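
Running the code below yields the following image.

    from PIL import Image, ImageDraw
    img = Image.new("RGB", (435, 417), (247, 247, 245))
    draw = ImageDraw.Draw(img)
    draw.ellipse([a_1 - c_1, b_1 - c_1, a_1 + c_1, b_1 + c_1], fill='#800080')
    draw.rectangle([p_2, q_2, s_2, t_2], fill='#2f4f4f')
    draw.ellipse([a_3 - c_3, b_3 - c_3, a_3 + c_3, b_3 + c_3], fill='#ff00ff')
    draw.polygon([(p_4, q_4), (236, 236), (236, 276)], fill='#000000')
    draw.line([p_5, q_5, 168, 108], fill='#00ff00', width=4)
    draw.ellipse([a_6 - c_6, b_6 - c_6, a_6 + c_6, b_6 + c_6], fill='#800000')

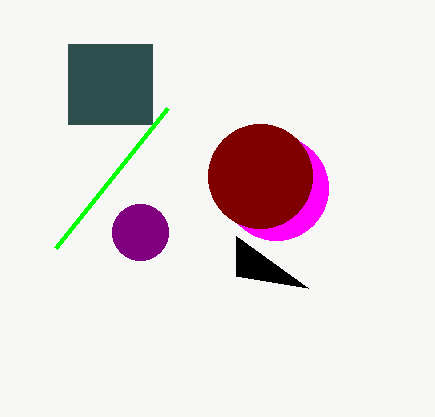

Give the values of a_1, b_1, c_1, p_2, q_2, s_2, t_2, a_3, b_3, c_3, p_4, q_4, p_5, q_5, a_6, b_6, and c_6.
a_1 = 140
b_1 = 232
c_1 = 28
p_2 = 68
q_2 = 44
s_2 = 152
t_2 = 124
a_3 = 276
b_3 = 188
c_3 = 52
p_4 = 308
q_4 = 288
p_5 = 56
q_5 = 248
a_6 = 260
b_6 = 176
c_6 = 52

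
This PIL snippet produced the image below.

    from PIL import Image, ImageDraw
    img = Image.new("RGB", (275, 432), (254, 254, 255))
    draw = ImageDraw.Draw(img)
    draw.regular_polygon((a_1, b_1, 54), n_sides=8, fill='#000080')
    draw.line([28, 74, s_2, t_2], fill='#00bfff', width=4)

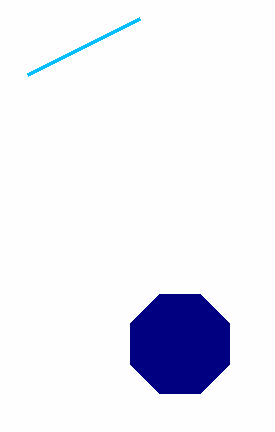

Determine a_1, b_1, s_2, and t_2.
a_1 = 180, b_1 = 344, s_2 = 140, t_2 = 18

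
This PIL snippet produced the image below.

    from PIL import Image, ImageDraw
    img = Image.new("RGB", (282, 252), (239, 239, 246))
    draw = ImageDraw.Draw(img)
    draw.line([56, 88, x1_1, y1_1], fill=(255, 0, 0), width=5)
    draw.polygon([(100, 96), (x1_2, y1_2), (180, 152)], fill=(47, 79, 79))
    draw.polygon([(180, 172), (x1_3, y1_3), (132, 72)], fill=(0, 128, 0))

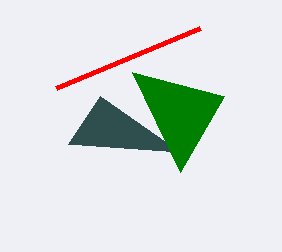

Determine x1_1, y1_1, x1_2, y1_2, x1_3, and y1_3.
x1_1 = 200; y1_1 = 28; x1_2 = 68; y1_2 = 144; x1_3 = 224; y1_3 = 96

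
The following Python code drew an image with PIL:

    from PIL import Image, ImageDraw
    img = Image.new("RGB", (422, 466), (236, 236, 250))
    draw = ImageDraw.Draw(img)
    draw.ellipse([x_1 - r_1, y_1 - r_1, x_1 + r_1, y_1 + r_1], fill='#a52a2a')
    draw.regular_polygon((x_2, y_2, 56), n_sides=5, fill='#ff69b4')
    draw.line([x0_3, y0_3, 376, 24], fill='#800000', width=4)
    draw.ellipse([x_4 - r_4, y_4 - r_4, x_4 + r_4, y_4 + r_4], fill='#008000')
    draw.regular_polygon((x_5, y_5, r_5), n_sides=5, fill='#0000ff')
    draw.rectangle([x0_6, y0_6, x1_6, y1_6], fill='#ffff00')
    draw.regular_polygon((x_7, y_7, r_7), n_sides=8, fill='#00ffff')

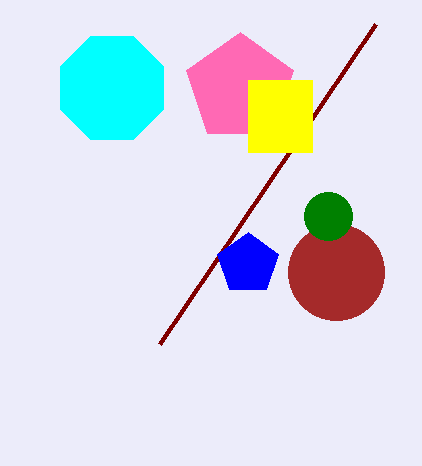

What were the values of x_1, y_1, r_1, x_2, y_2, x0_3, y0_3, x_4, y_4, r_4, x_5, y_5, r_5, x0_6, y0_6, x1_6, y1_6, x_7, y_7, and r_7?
x_1 = 336
y_1 = 272
r_1 = 48
x_2 = 240
y_2 = 88
x0_3 = 160
y0_3 = 344
x_4 = 328
y_4 = 216
r_4 = 24
x_5 = 248
y_5 = 264
r_5 = 32
x0_6 = 248
y0_6 = 80
x1_6 = 312
y1_6 = 152
x_7 = 112
y_7 = 88
r_7 = 56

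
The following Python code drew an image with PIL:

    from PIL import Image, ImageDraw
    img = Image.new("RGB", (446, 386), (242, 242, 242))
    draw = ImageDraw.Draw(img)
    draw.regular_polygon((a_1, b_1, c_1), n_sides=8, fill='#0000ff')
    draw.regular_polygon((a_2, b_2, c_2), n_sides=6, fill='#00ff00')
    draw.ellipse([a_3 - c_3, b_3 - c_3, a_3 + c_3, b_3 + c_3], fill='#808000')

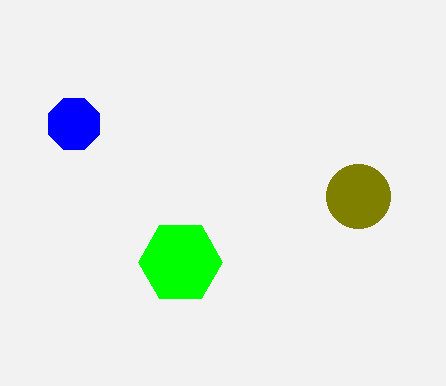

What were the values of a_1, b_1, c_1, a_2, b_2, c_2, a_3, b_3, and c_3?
a_1 = 74, b_1 = 124, c_1 = 28, a_2 = 180, b_2 = 262, c_2 = 42, a_3 = 358, b_3 = 196, c_3 = 32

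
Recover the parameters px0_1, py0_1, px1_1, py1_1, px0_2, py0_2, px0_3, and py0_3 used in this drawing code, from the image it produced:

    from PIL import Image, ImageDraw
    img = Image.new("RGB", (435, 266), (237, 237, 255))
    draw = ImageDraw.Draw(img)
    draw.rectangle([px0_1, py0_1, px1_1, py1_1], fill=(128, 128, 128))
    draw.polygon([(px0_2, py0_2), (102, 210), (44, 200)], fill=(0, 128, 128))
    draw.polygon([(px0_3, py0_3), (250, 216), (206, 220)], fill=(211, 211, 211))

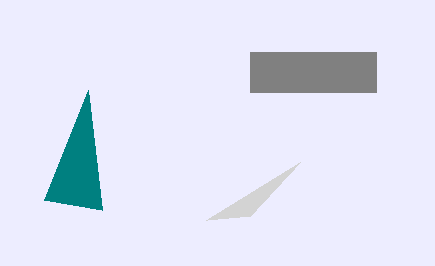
px0_1 = 250; py0_1 = 52; px1_1 = 376; py1_1 = 92; px0_2 = 88; py0_2 = 90; px0_3 = 300; py0_3 = 162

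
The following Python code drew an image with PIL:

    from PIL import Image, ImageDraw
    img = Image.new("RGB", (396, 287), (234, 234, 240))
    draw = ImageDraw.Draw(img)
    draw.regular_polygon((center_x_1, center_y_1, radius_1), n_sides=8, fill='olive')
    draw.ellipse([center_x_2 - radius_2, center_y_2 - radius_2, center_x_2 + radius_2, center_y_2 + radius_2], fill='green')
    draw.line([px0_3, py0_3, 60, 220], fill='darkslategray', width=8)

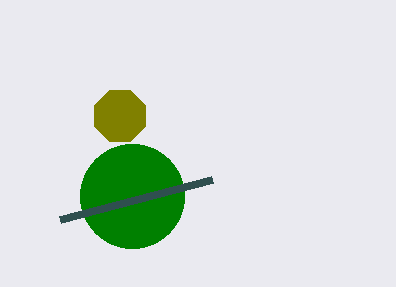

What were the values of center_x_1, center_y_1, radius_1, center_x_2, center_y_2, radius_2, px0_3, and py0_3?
center_x_1 = 120
center_y_1 = 116
radius_1 = 28
center_x_2 = 132
center_y_2 = 196
radius_2 = 52
px0_3 = 212
py0_3 = 180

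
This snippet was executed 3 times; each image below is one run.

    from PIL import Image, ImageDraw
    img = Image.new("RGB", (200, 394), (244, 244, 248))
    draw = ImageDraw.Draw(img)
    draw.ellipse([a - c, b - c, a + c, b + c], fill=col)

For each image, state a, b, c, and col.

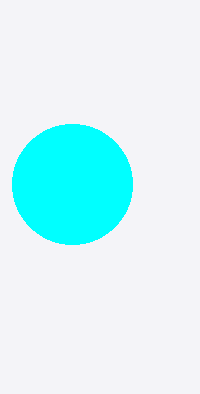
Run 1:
a = 72; b = 184; c = 60; col = 'cyan'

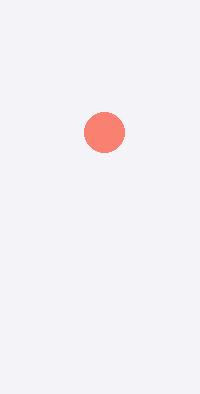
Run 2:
a = 104, b = 132, c = 20, col = 'salmon'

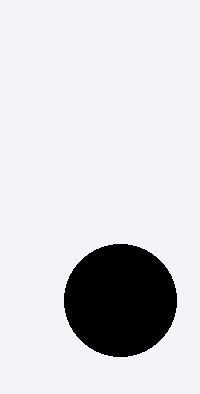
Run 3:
a = 120
b = 300
c = 56
col = 'black'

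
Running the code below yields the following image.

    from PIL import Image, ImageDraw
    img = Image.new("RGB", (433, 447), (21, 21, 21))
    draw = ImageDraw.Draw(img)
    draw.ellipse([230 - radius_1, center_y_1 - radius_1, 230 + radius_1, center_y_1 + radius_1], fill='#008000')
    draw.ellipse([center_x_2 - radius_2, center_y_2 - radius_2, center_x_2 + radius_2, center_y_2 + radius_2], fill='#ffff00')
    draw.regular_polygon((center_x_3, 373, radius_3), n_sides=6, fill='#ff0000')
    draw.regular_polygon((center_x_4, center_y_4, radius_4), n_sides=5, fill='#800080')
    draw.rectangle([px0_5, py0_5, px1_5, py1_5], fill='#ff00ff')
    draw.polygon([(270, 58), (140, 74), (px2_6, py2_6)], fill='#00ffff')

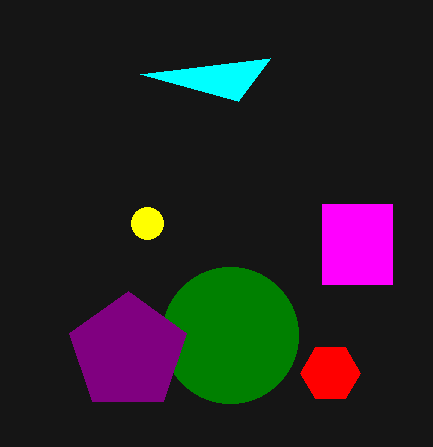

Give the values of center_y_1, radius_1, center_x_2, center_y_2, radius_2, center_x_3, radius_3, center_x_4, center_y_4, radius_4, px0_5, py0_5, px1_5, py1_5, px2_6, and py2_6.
center_y_1 = 335; radius_1 = 68; center_x_2 = 147; center_y_2 = 223; radius_2 = 16; center_x_3 = 330; radius_3 = 30; center_x_4 = 128; center_y_4 = 352; radius_4 = 61; px0_5 = 322; py0_5 = 204; px1_5 = 392; py1_5 = 284; px2_6 = 238; py2_6 = 101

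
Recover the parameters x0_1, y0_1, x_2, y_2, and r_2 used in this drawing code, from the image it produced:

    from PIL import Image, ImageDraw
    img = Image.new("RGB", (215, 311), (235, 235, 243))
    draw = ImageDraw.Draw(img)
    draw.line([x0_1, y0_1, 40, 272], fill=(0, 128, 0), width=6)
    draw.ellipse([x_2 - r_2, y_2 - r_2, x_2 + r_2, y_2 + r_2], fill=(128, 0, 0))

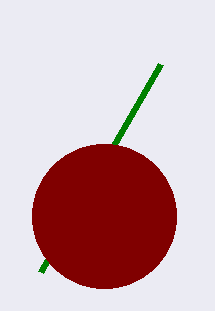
x0_1 = 160
y0_1 = 64
x_2 = 104
y_2 = 216
r_2 = 72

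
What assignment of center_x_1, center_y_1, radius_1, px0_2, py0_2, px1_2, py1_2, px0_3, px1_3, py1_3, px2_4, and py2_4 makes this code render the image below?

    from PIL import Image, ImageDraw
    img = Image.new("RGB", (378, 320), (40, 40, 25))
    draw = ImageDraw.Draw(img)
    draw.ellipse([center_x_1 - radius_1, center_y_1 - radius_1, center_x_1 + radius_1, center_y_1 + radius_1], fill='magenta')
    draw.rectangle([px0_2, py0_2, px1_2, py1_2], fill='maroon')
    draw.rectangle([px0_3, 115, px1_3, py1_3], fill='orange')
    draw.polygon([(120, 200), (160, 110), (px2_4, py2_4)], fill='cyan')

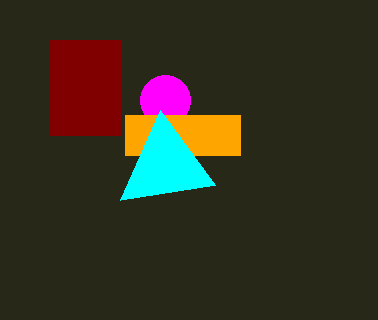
center_x_1 = 165; center_y_1 = 100; radius_1 = 25; px0_2 = 50; py0_2 = 40; px1_2 = 120; py1_2 = 135; px0_3 = 125; px1_3 = 240; py1_3 = 155; px2_4 = 215; py2_4 = 185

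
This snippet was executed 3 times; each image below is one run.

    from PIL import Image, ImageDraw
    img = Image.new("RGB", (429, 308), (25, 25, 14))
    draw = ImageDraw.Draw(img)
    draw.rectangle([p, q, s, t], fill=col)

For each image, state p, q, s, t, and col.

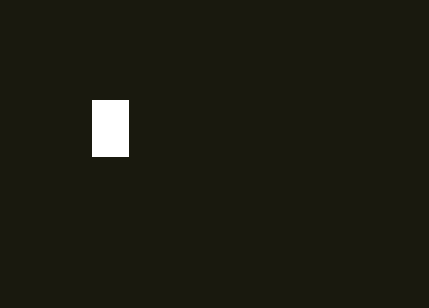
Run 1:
p = 92
q = 100
s = 128
t = 156
col = 'white'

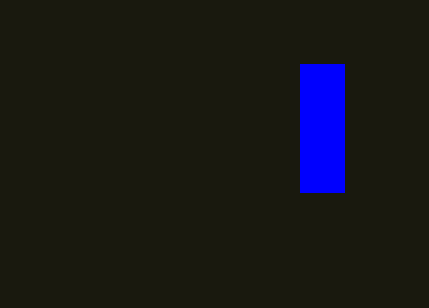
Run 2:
p = 300
q = 64
s = 344
t = 192
col = 'blue'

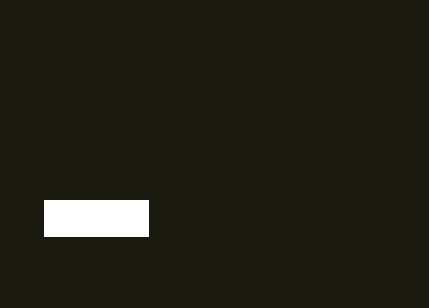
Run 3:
p = 44
q = 200
s = 148
t = 236
col = 'white'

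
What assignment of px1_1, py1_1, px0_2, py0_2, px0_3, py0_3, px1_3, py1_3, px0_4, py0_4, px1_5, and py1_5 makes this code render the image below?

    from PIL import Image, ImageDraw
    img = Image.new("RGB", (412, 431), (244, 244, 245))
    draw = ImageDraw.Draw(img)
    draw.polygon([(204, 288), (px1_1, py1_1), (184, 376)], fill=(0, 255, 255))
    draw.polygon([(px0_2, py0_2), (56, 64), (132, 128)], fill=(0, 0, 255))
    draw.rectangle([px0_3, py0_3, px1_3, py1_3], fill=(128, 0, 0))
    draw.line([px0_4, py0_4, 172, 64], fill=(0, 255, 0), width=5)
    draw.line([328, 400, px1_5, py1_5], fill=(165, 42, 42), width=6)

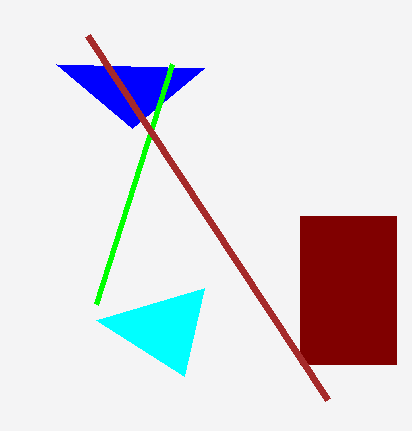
px1_1 = 96; py1_1 = 320; px0_2 = 204; py0_2 = 68; px0_3 = 300; py0_3 = 216; px1_3 = 396; py1_3 = 364; px0_4 = 96; py0_4 = 304; px1_5 = 88; py1_5 = 36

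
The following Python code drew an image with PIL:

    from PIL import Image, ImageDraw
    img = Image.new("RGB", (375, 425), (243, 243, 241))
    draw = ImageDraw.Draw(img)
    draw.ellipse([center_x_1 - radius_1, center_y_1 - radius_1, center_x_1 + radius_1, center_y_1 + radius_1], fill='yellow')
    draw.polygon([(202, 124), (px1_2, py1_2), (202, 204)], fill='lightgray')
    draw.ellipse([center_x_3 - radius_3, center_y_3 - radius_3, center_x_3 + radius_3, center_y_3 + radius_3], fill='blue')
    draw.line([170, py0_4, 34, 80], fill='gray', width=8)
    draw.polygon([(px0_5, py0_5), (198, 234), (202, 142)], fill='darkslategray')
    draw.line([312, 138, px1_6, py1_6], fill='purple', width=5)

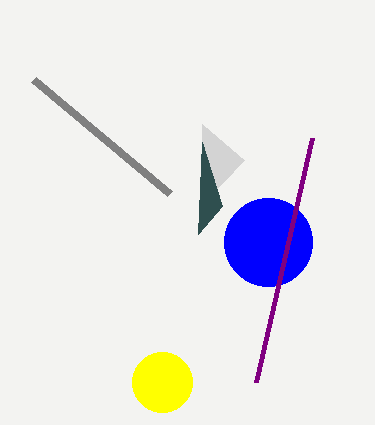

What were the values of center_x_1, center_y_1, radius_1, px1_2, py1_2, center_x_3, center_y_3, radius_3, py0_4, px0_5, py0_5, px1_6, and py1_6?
center_x_1 = 162
center_y_1 = 382
radius_1 = 30
px1_2 = 244
py1_2 = 160
center_x_3 = 268
center_y_3 = 242
radius_3 = 44
py0_4 = 194
px0_5 = 222
py0_5 = 206
px1_6 = 256
py1_6 = 382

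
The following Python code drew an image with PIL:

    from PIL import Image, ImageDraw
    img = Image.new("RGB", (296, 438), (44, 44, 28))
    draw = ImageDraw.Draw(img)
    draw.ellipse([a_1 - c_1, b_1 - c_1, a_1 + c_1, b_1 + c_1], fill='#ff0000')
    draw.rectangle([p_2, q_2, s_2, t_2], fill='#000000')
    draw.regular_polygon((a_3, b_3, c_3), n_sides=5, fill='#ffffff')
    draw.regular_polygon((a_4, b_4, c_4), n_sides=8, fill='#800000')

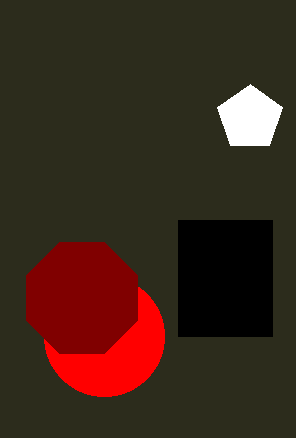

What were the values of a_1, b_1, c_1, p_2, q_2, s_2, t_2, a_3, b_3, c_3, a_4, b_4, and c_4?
a_1 = 104; b_1 = 336; c_1 = 60; p_2 = 178; q_2 = 220; s_2 = 272; t_2 = 336; a_3 = 250; b_3 = 118; c_3 = 34; a_4 = 82; b_4 = 298; c_4 = 60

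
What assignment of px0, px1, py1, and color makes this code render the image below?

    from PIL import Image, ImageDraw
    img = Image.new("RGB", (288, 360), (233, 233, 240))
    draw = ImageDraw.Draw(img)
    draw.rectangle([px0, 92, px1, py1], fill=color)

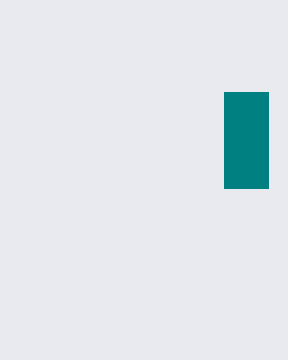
px0 = 224, px1 = 268, py1 = 188, color = 'teal'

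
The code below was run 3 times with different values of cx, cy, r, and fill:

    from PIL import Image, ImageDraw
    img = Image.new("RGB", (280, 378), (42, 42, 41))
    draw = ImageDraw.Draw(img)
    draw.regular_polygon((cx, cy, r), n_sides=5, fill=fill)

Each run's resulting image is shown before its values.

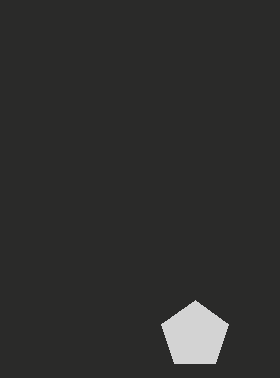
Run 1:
cx = 195, cy = 335, r = 35, fill = 'lightgray'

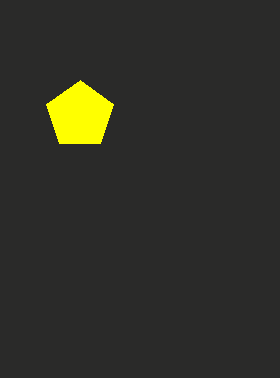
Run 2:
cx = 80, cy = 115, r = 35, fill = 'yellow'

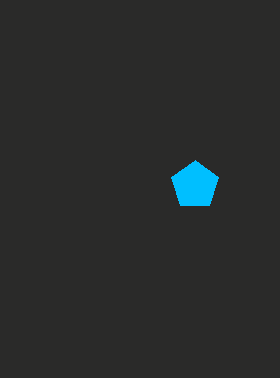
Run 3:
cx = 195
cy = 185
r = 25
fill = 'deepskyblue'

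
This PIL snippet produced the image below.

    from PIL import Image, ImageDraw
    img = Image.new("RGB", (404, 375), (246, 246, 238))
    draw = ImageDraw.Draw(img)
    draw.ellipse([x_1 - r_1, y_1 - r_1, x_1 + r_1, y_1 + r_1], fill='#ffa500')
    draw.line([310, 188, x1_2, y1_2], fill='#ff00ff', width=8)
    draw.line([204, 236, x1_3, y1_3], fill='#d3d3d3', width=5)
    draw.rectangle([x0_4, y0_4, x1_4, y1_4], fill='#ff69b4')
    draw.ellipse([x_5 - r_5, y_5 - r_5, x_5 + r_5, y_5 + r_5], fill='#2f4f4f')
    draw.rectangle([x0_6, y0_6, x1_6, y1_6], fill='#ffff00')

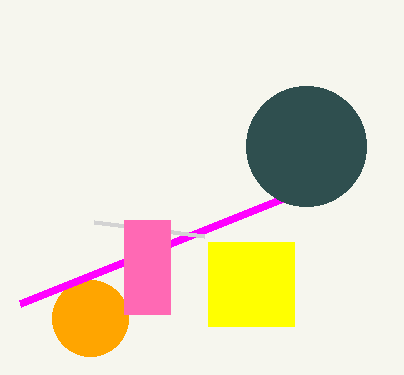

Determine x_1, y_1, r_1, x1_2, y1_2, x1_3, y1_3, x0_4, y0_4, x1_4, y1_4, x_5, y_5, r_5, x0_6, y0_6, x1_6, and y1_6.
x_1 = 90, y_1 = 318, r_1 = 38, x1_2 = 20, y1_2 = 304, x1_3 = 94, y1_3 = 222, x0_4 = 124, y0_4 = 220, x1_4 = 170, y1_4 = 314, x_5 = 306, y_5 = 146, r_5 = 60, x0_6 = 208, y0_6 = 242, x1_6 = 294, y1_6 = 326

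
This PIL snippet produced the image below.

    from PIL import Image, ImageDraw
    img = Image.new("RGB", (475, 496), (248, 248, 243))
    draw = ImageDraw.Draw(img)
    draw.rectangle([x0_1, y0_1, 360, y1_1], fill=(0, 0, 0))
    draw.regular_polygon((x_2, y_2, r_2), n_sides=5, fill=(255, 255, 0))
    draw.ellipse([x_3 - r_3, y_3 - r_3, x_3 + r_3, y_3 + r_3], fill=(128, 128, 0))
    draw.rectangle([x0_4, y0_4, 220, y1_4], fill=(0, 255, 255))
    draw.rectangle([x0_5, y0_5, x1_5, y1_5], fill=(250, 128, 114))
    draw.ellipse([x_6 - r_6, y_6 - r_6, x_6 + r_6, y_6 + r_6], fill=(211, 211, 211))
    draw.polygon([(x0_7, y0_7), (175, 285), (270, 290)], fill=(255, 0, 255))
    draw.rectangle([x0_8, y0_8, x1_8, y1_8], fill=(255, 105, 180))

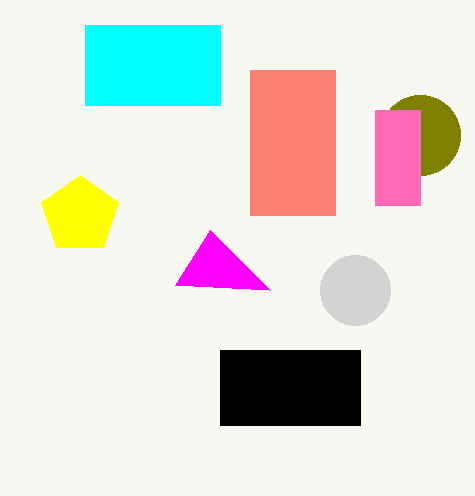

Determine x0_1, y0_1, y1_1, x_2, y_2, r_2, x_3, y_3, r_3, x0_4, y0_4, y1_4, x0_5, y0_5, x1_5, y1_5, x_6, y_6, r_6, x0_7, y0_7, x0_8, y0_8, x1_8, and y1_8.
x0_1 = 220
y0_1 = 350
y1_1 = 425
x_2 = 80
y_2 = 215
r_2 = 40
x_3 = 420
y_3 = 135
r_3 = 40
x0_4 = 85
y0_4 = 25
y1_4 = 105
x0_5 = 250
y0_5 = 70
x1_5 = 335
y1_5 = 215
x_6 = 355
y_6 = 290
r_6 = 35
x0_7 = 210
y0_7 = 230
x0_8 = 375
y0_8 = 110
x1_8 = 420
y1_8 = 205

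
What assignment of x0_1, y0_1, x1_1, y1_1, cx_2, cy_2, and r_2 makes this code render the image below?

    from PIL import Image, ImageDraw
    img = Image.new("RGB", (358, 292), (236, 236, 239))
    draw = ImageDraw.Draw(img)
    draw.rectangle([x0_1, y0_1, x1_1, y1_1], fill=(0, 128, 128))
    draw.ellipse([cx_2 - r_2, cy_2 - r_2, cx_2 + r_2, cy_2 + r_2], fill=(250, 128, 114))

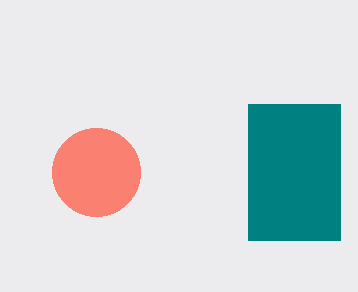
x0_1 = 248, y0_1 = 104, x1_1 = 340, y1_1 = 240, cx_2 = 96, cy_2 = 172, r_2 = 44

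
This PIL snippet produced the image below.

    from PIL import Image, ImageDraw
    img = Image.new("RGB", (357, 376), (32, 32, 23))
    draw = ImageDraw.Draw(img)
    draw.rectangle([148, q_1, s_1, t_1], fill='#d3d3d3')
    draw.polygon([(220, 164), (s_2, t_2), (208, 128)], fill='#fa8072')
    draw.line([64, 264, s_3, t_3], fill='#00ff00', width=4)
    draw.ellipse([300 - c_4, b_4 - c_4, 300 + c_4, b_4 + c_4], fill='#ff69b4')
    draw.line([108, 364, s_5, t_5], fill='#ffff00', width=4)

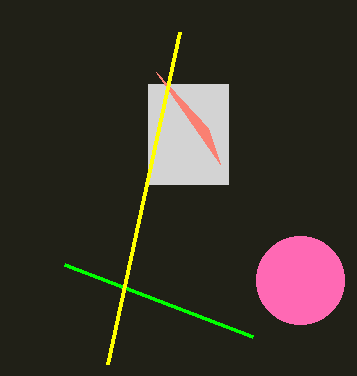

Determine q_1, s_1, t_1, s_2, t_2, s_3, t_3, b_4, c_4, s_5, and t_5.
q_1 = 84
s_1 = 228
t_1 = 184
s_2 = 156
t_2 = 72
s_3 = 252
t_3 = 336
b_4 = 280
c_4 = 44
s_5 = 180
t_5 = 32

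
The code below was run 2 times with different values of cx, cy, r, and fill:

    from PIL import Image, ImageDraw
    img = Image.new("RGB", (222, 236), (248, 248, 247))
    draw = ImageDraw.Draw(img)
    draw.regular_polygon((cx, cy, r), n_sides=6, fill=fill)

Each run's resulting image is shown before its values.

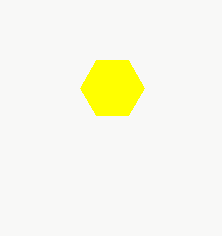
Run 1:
cx = 112
cy = 88
r = 32
fill = 'yellow'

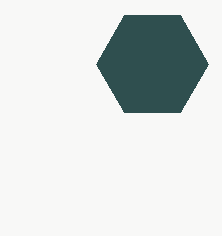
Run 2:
cx = 152
cy = 64
r = 56
fill = 'darkslategray'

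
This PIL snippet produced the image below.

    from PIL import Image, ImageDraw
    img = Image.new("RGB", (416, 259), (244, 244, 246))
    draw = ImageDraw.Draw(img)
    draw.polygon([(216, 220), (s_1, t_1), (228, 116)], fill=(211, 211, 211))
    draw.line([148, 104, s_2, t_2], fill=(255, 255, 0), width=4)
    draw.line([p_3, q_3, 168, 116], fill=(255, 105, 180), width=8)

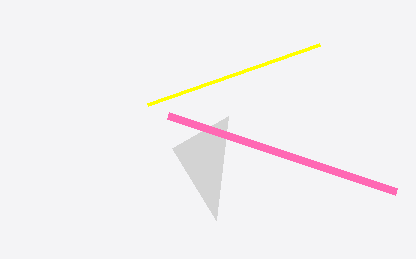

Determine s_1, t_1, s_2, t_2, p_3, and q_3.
s_1 = 172; t_1 = 148; s_2 = 320; t_2 = 44; p_3 = 396; q_3 = 192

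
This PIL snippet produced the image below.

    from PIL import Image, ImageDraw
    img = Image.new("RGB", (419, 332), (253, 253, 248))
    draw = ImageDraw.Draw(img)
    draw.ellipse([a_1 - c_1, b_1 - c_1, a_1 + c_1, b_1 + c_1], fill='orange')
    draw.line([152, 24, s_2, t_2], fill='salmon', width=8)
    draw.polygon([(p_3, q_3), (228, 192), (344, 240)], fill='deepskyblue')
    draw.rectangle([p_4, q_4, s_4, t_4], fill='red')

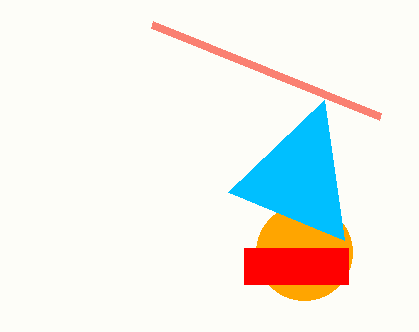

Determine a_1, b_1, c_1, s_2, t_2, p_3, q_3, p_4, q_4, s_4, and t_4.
a_1 = 304, b_1 = 252, c_1 = 48, s_2 = 380, t_2 = 116, p_3 = 324, q_3 = 100, p_4 = 244, q_4 = 248, s_4 = 348, t_4 = 284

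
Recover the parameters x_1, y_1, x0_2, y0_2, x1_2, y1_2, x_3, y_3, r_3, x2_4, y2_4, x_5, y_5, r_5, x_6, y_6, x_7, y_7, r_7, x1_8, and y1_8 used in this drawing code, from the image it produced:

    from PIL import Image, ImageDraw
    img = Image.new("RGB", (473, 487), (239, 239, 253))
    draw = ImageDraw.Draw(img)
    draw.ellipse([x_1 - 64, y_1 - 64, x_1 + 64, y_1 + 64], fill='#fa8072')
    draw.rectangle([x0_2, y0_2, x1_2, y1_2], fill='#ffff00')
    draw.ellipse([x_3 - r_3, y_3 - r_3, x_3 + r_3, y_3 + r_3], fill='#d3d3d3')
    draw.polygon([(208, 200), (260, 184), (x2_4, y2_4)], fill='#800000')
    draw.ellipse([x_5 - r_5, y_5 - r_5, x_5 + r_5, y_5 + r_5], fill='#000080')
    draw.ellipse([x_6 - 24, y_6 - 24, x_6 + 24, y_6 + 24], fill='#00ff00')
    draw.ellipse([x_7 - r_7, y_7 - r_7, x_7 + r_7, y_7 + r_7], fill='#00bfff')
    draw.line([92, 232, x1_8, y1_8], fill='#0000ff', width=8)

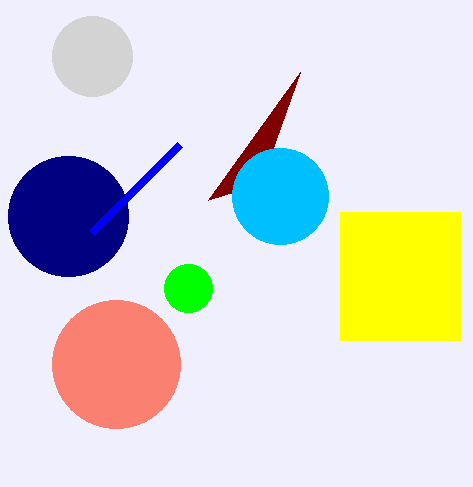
x_1 = 116; y_1 = 364; x0_2 = 340; y0_2 = 212; x1_2 = 460; y1_2 = 340; x_3 = 92; y_3 = 56; r_3 = 40; x2_4 = 300; y2_4 = 72; x_5 = 68; y_5 = 216; r_5 = 60; x_6 = 188; y_6 = 288; x_7 = 280; y_7 = 196; r_7 = 48; x1_8 = 180; y1_8 = 144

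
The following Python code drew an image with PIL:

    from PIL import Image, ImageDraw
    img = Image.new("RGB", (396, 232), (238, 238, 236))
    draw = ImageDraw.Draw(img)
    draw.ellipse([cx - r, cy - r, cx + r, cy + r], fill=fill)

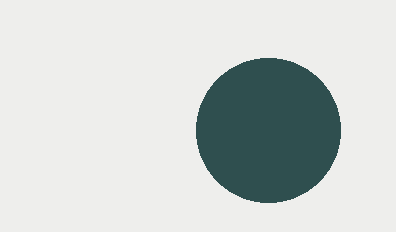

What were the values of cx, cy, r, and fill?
cx = 268; cy = 130; r = 72; fill = 'darkslategray'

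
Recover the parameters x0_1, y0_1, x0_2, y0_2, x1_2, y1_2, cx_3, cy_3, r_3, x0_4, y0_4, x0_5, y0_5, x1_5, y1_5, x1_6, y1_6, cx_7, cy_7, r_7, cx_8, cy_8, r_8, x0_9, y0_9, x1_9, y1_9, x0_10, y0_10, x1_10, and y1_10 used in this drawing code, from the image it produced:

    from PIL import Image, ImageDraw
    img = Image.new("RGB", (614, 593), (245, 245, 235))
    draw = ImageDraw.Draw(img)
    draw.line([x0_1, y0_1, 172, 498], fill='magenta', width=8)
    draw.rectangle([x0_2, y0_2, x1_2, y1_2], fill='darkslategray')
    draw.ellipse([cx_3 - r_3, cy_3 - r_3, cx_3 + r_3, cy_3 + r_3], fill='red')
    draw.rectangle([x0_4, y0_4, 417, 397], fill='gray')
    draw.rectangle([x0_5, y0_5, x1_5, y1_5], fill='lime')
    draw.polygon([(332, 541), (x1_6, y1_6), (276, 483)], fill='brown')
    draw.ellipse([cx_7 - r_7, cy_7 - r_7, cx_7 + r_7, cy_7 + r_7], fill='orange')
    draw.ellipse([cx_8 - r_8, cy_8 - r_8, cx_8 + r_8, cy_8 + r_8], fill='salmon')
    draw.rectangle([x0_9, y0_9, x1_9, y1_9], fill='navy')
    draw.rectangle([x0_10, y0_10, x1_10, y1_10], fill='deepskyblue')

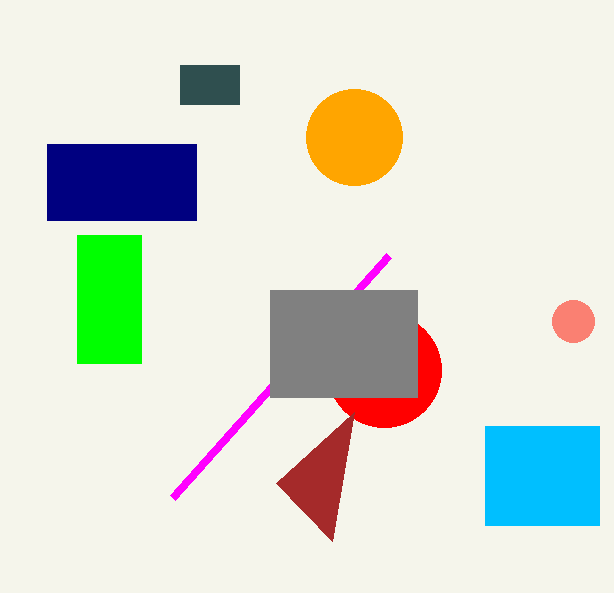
x0_1 = 388
y0_1 = 256
x0_2 = 180
y0_2 = 65
x1_2 = 239
y1_2 = 104
cx_3 = 384
cy_3 = 370
r_3 = 57
x0_4 = 270
y0_4 = 290
x0_5 = 77
y0_5 = 235
x1_5 = 141
y1_5 = 363
x1_6 = 354
y1_6 = 412
cx_7 = 354
cy_7 = 137
r_7 = 48
cx_8 = 573
cy_8 = 321
r_8 = 21
x0_9 = 47
y0_9 = 144
x1_9 = 196
y1_9 = 220
x0_10 = 485
y0_10 = 426
x1_10 = 599
y1_10 = 525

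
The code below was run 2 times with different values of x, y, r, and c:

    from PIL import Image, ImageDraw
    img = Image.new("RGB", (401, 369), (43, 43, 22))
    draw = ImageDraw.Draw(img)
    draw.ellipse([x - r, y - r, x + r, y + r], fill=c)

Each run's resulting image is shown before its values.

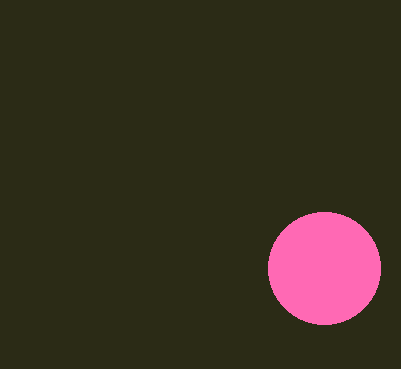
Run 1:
x = 324; y = 268; r = 56; c = 'hotpink'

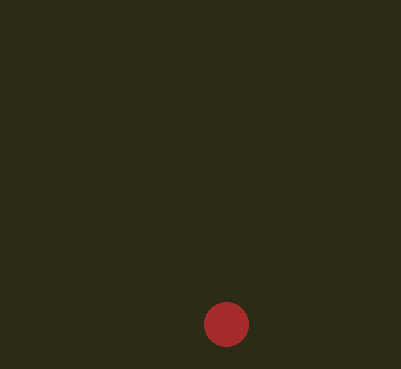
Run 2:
x = 226
y = 324
r = 22
c = 'brown'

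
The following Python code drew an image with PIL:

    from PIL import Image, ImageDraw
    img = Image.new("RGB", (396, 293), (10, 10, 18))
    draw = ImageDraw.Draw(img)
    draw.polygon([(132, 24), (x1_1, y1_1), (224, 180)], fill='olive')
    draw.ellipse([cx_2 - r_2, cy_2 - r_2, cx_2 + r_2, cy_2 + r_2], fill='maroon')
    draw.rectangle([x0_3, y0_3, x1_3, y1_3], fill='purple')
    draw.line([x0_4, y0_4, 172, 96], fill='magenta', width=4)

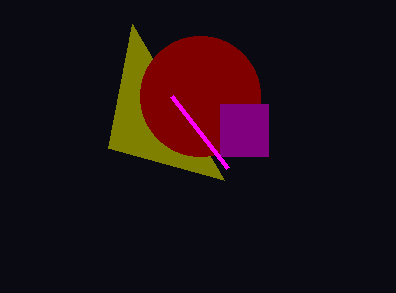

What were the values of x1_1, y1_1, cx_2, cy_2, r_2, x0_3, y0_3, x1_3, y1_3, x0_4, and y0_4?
x1_1 = 108, y1_1 = 148, cx_2 = 200, cy_2 = 96, r_2 = 60, x0_3 = 220, y0_3 = 104, x1_3 = 268, y1_3 = 156, x0_4 = 228, y0_4 = 168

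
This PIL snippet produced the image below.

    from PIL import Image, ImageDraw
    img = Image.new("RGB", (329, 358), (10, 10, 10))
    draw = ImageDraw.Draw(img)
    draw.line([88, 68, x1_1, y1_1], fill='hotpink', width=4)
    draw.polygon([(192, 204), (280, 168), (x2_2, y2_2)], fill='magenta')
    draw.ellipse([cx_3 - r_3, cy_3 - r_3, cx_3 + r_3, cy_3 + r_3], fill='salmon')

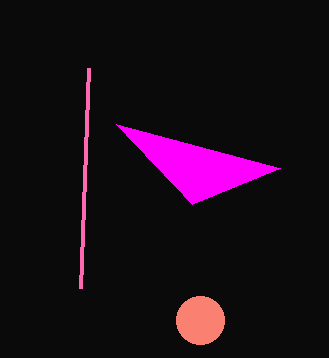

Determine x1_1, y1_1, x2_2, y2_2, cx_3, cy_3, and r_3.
x1_1 = 80; y1_1 = 288; x2_2 = 116; y2_2 = 124; cx_3 = 200; cy_3 = 320; r_3 = 24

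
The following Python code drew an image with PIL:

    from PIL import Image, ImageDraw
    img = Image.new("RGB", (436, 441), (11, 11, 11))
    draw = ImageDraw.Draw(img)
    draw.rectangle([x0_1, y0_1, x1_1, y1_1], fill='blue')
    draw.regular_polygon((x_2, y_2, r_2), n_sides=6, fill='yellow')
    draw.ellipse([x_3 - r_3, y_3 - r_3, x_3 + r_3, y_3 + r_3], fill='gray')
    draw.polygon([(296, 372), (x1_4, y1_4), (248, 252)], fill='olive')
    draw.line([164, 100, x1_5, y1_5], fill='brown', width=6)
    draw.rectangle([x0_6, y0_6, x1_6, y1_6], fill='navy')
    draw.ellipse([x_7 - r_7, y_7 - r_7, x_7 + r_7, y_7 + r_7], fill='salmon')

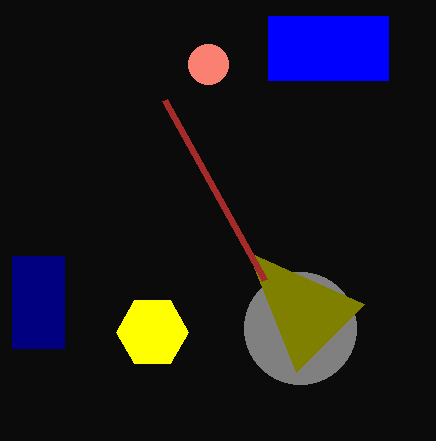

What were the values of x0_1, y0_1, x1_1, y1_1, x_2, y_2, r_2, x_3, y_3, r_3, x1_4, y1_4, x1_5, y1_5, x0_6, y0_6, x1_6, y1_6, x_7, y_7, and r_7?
x0_1 = 268, y0_1 = 16, x1_1 = 388, y1_1 = 80, x_2 = 152, y_2 = 332, r_2 = 36, x_3 = 300, y_3 = 328, r_3 = 56, x1_4 = 364, y1_4 = 304, x1_5 = 264, y1_5 = 280, x0_6 = 12, y0_6 = 256, x1_6 = 64, y1_6 = 348, x_7 = 208, y_7 = 64, r_7 = 20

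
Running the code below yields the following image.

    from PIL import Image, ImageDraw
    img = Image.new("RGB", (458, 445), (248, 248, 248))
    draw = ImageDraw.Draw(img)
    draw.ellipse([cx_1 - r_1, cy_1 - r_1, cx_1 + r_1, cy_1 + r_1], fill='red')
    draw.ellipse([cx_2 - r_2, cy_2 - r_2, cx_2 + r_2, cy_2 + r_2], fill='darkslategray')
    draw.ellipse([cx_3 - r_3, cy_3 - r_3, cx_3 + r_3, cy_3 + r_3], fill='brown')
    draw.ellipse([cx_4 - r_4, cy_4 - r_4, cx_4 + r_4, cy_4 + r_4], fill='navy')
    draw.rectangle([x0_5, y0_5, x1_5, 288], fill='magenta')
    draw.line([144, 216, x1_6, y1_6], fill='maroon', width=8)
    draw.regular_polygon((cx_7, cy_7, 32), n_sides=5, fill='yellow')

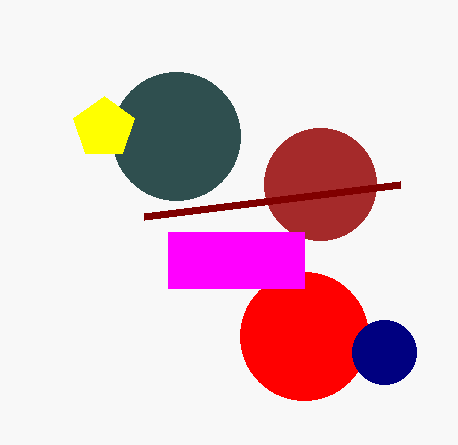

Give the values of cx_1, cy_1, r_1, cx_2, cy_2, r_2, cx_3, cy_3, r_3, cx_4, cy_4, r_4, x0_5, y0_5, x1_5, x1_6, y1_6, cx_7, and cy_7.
cx_1 = 304; cy_1 = 336; r_1 = 64; cx_2 = 176; cy_2 = 136; r_2 = 64; cx_3 = 320; cy_3 = 184; r_3 = 56; cx_4 = 384; cy_4 = 352; r_4 = 32; x0_5 = 168; y0_5 = 232; x1_5 = 304; x1_6 = 400; y1_6 = 184; cx_7 = 104; cy_7 = 128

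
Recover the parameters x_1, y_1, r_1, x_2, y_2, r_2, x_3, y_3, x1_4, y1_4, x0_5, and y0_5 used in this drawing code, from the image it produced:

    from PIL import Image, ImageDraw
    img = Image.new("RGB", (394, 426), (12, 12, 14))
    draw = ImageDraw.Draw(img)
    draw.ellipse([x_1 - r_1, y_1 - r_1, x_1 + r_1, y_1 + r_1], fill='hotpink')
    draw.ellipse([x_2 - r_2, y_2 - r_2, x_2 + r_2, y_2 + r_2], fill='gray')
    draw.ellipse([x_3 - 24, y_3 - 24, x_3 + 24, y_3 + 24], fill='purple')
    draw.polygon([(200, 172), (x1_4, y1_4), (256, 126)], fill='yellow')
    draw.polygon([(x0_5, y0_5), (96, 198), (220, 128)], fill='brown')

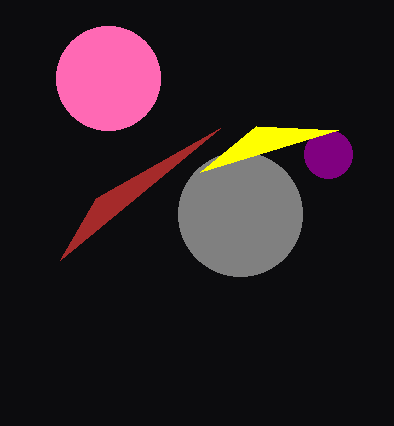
x_1 = 108
y_1 = 78
r_1 = 52
x_2 = 240
y_2 = 214
r_2 = 62
x_3 = 328
y_3 = 154
x1_4 = 338
y1_4 = 130
x0_5 = 60
y0_5 = 260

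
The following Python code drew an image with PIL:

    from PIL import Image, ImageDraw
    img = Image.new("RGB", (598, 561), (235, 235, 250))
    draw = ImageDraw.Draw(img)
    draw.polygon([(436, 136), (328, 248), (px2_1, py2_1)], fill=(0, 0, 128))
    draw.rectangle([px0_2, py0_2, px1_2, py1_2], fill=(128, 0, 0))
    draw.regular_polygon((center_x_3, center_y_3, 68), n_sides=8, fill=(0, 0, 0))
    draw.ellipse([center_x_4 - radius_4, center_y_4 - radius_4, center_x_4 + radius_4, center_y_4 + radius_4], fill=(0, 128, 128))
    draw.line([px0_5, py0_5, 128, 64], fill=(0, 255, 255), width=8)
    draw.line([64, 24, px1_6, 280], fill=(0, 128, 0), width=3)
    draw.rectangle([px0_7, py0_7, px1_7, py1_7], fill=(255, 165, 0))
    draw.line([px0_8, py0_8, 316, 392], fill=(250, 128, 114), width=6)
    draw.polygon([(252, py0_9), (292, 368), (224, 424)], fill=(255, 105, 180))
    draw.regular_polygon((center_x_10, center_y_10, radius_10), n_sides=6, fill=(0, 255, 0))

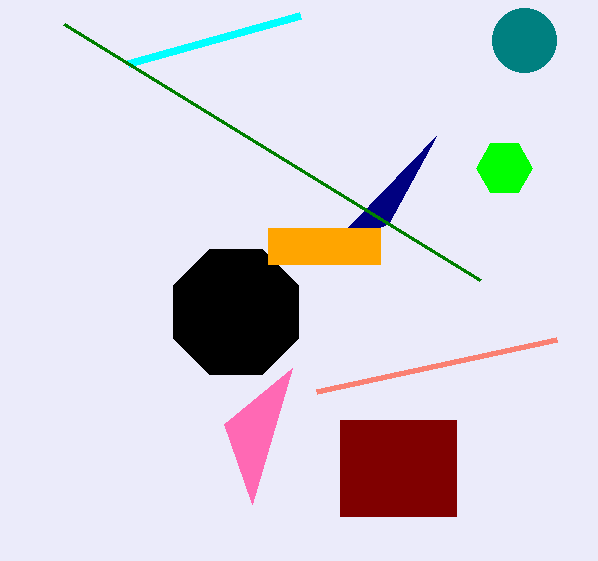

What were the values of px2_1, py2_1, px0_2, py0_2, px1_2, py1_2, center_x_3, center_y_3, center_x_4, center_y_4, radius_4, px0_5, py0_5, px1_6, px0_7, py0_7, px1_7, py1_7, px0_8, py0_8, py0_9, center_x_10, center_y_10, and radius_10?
px2_1 = 388, py2_1 = 224, px0_2 = 340, py0_2 = 420, px1_2 = 456, py1_2 = 516, center_x_3 = 236, center_y_3 = 312, center_x_4 = 524, center_y_4 = 40, radius_4 = 32, px0_5 = 300, py0_5 = 16, px1_6 = 480, px0_7 = 268, py0_7 = 228, px1_7 = 380, py1_7 = 264, px0_8 = 556, py0_8 = 340, py0_9 = 504, center_x_10 = 504, center_y_10 = 168, radius_10 = 28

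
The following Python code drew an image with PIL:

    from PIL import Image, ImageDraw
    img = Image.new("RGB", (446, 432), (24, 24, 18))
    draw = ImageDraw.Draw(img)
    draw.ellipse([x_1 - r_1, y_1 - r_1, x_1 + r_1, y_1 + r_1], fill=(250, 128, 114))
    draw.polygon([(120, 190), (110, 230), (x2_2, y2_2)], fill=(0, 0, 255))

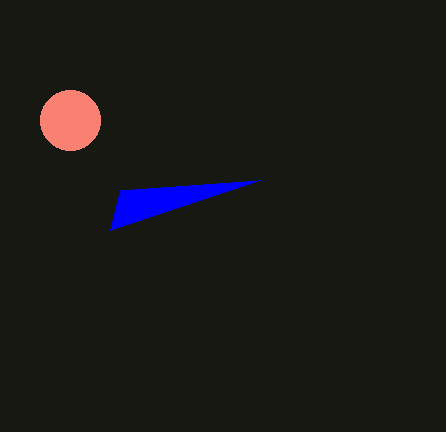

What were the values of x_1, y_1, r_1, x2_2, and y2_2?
x_1 = 70; y_1 = 120; r_1 = 30; x2_2 = 260; y2_2 = 180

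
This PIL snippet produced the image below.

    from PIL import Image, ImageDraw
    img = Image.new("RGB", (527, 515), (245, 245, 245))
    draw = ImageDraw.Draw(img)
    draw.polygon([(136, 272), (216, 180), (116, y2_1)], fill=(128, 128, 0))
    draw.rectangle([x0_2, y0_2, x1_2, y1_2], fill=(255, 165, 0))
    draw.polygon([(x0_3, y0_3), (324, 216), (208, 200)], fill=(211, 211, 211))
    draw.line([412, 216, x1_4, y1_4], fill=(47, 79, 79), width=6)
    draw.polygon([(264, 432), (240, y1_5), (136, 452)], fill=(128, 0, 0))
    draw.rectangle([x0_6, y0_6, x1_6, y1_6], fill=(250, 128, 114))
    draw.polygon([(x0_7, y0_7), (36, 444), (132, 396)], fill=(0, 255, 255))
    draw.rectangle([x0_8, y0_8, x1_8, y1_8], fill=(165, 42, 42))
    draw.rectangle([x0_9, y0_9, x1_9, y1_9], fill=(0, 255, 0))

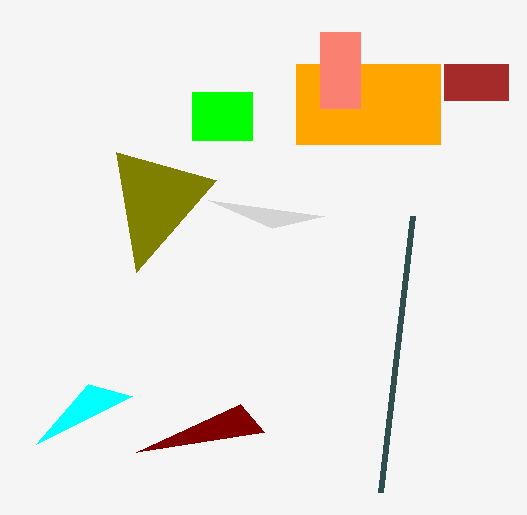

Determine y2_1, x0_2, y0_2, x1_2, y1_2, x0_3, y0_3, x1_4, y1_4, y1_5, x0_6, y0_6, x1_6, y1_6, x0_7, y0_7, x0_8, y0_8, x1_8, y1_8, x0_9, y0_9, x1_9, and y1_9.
y2_1 = 152
x0_2 = 296
y0_2 = 64
x1_2 = 440
y1_2 = 144
x0_3 = 272
y0_3 = 228
x1_4 = 380
y1_4 = 492
y1_5 = 404
x0_6 = 320
y0_6 = 32
x1_6 = 360
y1_6 = 108
x0_7 = 88
y0_7 = 384
x0_8 = 444
y0_8 = 64
x1_8 = 508
y1_8 = 100
x0_9 = 192
y0_9 = 92
x1_9 = 252
y1_9 = 140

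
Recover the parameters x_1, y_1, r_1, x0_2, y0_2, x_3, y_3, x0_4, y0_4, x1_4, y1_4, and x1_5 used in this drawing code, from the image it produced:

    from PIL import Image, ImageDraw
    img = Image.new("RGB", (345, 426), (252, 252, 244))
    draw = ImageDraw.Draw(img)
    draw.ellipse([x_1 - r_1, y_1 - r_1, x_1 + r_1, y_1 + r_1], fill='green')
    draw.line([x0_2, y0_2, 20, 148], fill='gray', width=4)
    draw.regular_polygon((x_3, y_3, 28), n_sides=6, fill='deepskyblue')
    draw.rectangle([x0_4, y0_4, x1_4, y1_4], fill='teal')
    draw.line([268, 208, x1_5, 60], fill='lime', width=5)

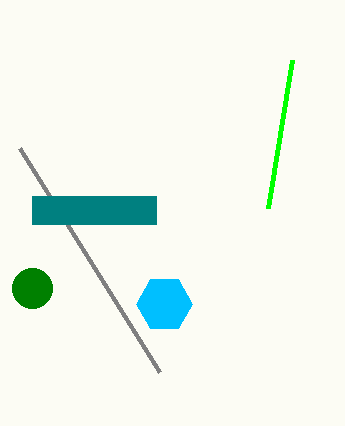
x_1 = 32, y_1 = 288, r_1 = 20, x0_2 = 160, y0_2 = 372, x_3 = 164, y_3 = 304, x0_4 = 32, y0_4 = 196, x1_4 = 156, y1_4 = 224, x1_5 = 292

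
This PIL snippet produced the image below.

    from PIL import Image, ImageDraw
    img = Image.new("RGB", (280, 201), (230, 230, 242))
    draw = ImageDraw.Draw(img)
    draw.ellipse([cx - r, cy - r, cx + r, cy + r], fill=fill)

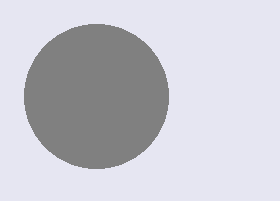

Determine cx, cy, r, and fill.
cx = 96, cy = 96, r = 72, fill = 'gray'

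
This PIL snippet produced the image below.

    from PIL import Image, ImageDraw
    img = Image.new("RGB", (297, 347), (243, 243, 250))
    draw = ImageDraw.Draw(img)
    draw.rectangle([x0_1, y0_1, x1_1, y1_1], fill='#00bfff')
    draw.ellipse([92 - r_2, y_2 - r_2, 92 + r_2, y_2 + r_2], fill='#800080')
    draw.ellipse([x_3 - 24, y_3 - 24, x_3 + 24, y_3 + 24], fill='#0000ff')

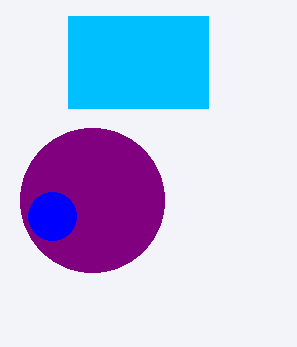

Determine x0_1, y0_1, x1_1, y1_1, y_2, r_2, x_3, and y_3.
x0_1 = 68; y0_1 = 16; x1_1 = 208; y1_1 = 108; y_2 = 200; r_2 = 72; x_3 = 52; y_3 = 216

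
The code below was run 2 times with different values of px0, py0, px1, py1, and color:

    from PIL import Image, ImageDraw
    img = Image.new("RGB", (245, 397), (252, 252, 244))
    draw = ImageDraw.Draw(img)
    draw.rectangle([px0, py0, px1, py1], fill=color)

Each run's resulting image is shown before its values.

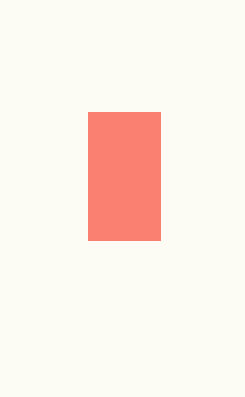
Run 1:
px0 = 88; py0 = 112; px1 = 160; py1 = 240; color = 'salmon'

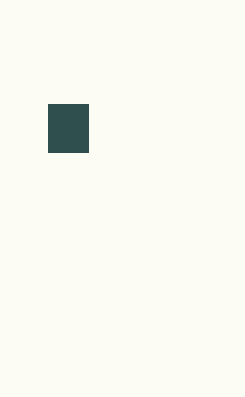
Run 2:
px0 = 48, py0 = 104, px1 = 88, py1 = 152, color = 'darkslategray'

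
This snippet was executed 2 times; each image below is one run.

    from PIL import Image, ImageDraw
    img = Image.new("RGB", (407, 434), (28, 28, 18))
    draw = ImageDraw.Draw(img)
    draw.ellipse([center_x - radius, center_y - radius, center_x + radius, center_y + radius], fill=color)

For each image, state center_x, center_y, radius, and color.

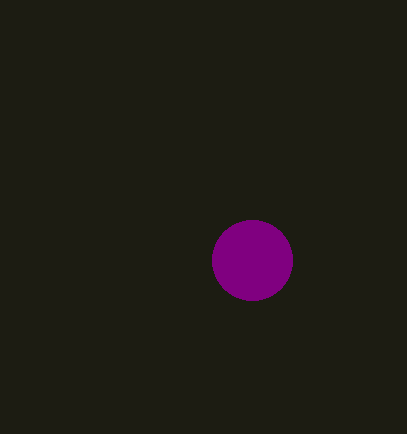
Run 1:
center_x = 252
center_y = 260
radius = 40
color = 'purple'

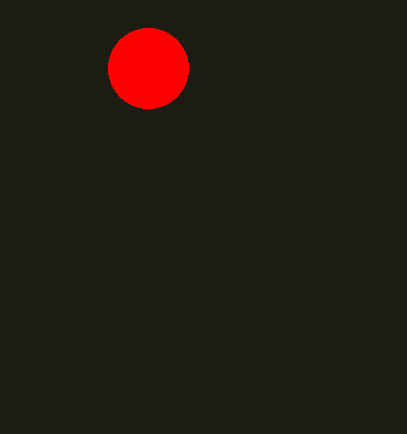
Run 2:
center_x = 148, center_y = 68, radius = 40, color = 'red'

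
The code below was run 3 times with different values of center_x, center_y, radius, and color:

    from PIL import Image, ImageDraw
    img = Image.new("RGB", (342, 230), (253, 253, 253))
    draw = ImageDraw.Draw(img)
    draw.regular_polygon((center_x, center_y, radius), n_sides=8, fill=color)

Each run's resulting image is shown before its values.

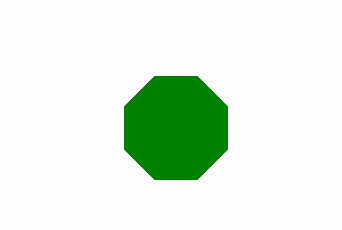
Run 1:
center_x = 176
center_y = 128
radius = 56
color = 'green'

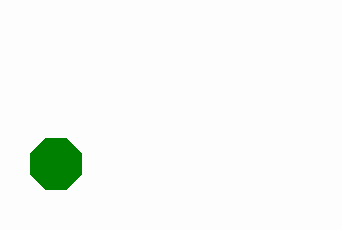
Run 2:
center_x = 56; center_y = 164; radius = 28; color = 'green'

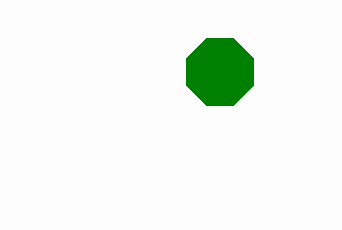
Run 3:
center_x = 220
center_y = 72
radius = 36
color = 'green'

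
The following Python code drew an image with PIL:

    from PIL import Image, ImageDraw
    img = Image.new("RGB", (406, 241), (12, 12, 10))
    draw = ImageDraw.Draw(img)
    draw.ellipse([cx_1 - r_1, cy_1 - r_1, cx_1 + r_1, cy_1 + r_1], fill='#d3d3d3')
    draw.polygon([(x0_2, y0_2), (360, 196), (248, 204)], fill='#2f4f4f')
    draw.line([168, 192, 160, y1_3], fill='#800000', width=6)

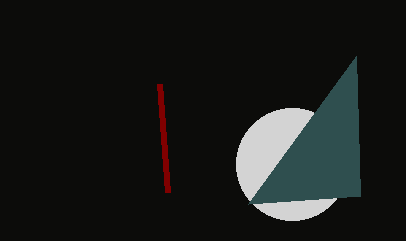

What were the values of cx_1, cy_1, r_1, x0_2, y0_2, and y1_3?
cx_1 = 292
cy_1 = 164
r_1 = 56
x0_2 = 356
y0_2 = 56
y1_3 = 84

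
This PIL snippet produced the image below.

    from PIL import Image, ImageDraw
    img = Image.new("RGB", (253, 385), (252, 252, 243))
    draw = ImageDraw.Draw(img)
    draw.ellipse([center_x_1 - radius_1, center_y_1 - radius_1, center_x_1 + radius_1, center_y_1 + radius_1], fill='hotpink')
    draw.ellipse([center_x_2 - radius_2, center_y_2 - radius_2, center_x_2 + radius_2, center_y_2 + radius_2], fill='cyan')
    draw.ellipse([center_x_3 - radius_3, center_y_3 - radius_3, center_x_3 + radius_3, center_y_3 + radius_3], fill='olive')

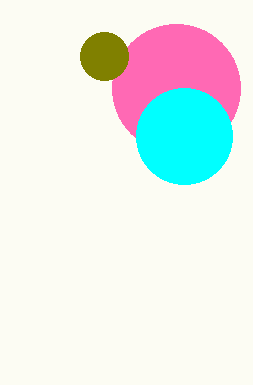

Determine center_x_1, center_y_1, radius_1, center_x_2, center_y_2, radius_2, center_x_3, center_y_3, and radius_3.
center_x_1 = 176, center_y_1 = 88, radius_1 = 64, center_x_2 = 184, center_y_2 = 136, radius_2 = 48, center_x_3 = 104, center_y_3 = 56, radius_3 = 24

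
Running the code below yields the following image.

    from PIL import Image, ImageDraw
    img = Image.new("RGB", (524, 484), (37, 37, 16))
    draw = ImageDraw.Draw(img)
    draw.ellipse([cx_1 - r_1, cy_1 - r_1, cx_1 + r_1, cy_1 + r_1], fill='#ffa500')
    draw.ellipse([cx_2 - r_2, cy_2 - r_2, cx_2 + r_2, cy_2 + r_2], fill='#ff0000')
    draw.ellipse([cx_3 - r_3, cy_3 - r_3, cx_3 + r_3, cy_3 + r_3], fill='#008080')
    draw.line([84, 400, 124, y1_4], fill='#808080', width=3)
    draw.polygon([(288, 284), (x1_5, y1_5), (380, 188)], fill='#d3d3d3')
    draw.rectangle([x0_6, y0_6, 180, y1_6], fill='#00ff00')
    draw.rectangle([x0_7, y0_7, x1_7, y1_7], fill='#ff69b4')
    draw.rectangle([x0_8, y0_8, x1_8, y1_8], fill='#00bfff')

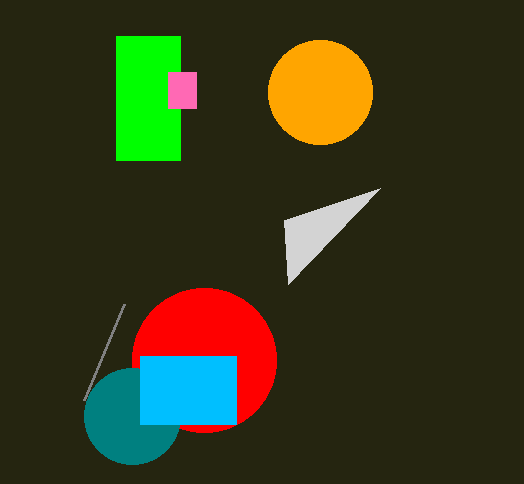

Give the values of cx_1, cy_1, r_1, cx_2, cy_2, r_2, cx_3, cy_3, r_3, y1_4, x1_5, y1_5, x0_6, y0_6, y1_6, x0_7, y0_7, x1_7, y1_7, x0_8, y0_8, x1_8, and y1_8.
cx_1 = 320; cy_1 = 92; r_1 = 52; cx_2 = 204; cy_2 = 360; r_2 = 72; cx_3 = 132; cy_3 = 416; r_3 = 48; y1_4 = 304; x1_5 = 284; y1_5 = 220; x0_6 = 116; y0_6 = 36; y1_6 = 160; x0_7 = 168; y0_7 = 72; x1_7 = 196; y1_7 = 108; x0_8 = 140; y0_8 = 356; x1_8 = 236; y1_8 = 424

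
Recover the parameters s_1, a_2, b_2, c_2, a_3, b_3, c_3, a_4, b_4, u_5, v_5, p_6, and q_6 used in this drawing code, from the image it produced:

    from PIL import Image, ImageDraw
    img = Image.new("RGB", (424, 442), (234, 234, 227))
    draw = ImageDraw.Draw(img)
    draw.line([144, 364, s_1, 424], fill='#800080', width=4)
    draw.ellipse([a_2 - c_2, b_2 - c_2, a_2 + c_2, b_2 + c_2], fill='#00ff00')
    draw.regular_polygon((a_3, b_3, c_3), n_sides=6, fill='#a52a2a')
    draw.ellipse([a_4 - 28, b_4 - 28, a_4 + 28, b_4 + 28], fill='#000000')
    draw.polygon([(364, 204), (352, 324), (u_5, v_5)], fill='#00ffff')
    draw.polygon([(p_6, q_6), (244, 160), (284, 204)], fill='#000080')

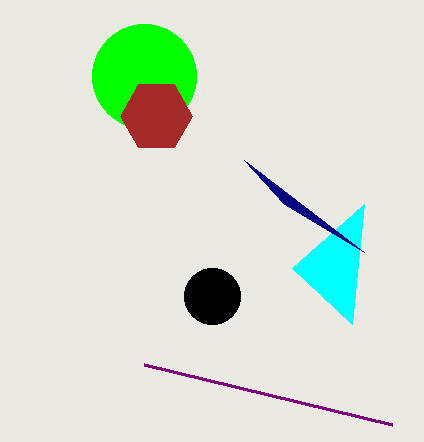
s_1 = 392, a_2 = 144, b_2 = 76, c_2 = 52, a_3 = 156, b_3 = 116, c_3 = 36, a_4 = 212, b_4 = 296, u_5 = 292, v_5 = 268, p_6 = 364, q_6 = 252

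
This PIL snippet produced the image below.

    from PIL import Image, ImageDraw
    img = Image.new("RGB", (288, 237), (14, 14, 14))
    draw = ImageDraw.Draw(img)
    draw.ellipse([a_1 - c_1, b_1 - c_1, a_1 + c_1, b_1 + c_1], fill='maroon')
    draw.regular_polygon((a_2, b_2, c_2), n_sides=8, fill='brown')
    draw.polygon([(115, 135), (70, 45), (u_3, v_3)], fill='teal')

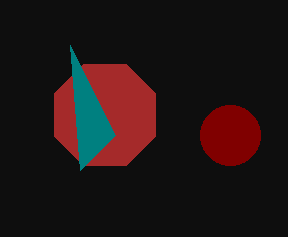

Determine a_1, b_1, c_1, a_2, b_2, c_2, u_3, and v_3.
a_1 = 230
b_1 = 135
c_1 = 30
a_2 = 105
b_2 = 115
c_2 = 55
u_3 = 80
v_3 = 170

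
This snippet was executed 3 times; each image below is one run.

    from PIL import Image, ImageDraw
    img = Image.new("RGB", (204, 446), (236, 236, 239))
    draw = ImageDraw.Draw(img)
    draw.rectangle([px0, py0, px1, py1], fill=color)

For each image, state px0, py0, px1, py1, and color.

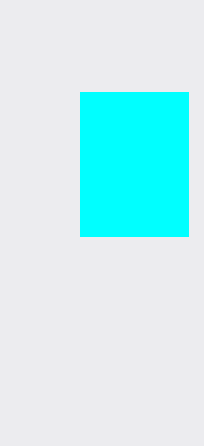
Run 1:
px0 = 80
py0 = 92
px1 = 188
py1 = 236
color = 'cyan'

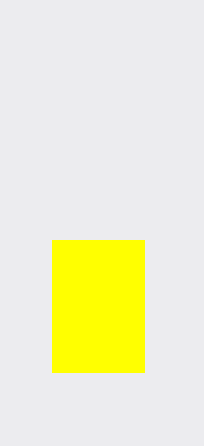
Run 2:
px0 = 52, py0 = 240, px1 = 144, py1 = 372, color = 'yellow'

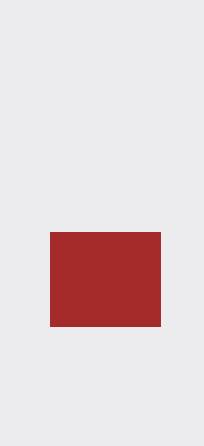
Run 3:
px0 = 50; py0 = 232; px1 = 160; py1 = 326; color = 'brown'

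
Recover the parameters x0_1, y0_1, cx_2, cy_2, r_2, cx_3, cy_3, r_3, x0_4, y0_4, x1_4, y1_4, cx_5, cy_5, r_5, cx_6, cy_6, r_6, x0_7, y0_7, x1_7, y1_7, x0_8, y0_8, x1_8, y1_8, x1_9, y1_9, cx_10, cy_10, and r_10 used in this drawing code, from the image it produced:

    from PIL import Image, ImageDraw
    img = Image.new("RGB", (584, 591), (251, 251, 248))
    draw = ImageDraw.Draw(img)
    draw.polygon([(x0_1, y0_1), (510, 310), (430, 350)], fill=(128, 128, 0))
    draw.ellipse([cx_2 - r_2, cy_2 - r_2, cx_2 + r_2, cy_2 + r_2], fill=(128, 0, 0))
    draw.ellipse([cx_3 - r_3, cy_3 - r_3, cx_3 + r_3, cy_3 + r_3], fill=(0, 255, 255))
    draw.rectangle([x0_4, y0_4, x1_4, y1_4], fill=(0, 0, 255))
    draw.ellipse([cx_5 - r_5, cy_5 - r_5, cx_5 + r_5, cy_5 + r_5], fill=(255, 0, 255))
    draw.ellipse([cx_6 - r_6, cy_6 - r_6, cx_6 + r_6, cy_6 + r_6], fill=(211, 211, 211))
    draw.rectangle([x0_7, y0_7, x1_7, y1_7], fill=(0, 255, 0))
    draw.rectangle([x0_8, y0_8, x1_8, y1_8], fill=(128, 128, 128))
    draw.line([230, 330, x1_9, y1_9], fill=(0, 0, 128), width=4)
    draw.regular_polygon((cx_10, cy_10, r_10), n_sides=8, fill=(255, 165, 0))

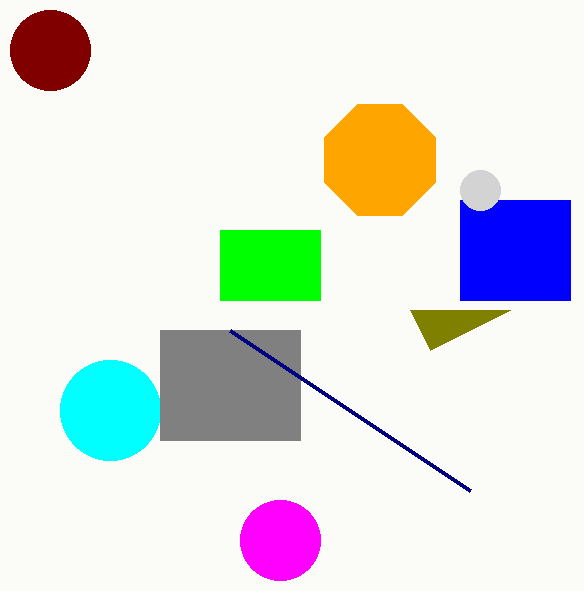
x0_1 = 410
y0_1 = 310
cx_2 = 50
cy_2 = 50
r_2 = 40
cx_3 = 110
cy_3 = 410
r_3 = 50
x0_4 = 460
y0_4 = 200
x1_4 = 570
y1_4 = 300
cx_5 = 280
cy_5 = 540
r_5 = 40
cx_6 = 480
cy_6 = 190
r_6 = 20
x0_7 = 220
y0_7 = 230
x1_7 = 320
y1_7 = 300
x0_8 = 160
y0_8 = 330
x1_8 = 300
y1_8 = 440
x1_9 = 470
y1_9 = 490
cx_10 = 380
cy_10 = 160
r_10 = 60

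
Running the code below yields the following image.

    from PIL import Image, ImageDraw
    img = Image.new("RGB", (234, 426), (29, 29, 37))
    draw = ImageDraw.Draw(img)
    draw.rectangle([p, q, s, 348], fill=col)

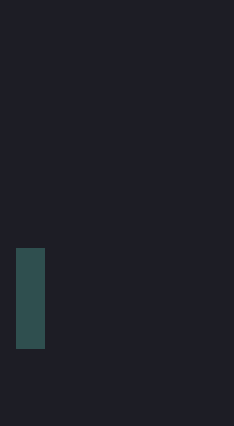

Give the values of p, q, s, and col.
p = 16, q = 248, s = 44, col = 'darkslategray'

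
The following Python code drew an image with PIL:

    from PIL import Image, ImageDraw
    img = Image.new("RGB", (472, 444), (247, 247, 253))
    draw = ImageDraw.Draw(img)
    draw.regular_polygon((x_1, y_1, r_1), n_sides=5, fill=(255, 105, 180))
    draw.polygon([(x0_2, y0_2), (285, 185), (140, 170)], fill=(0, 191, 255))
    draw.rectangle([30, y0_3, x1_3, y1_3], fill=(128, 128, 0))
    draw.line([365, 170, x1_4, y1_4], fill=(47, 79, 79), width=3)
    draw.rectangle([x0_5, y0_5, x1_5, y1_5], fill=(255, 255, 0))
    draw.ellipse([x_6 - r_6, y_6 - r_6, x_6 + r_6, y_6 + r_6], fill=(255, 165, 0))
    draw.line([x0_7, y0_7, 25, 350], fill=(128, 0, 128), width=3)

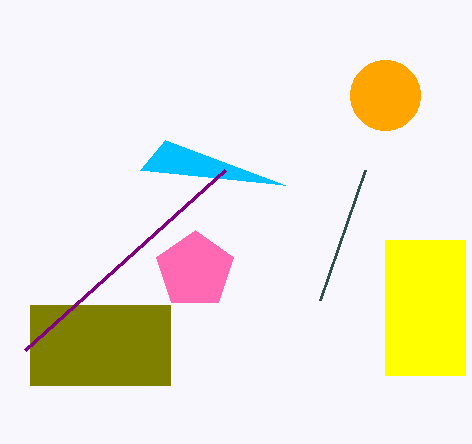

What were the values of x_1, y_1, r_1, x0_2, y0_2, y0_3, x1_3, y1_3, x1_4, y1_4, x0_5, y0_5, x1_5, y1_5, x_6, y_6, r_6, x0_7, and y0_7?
x_1 = 195
y_1 = 270
r_1 = 40
x0_2 = 165
y0_2 = 140
y0_3 = 305
x1_3 = 170
y1_3 = 385
x1_4 = 320
y1_4 = 300
x0_5 = 385
y0_5 = 240
x1_5 = 465
y1_5 = 375
x_6 = 385
y_6 = 95
r_6 = 35
x0_7 = 225
y0_7 = 170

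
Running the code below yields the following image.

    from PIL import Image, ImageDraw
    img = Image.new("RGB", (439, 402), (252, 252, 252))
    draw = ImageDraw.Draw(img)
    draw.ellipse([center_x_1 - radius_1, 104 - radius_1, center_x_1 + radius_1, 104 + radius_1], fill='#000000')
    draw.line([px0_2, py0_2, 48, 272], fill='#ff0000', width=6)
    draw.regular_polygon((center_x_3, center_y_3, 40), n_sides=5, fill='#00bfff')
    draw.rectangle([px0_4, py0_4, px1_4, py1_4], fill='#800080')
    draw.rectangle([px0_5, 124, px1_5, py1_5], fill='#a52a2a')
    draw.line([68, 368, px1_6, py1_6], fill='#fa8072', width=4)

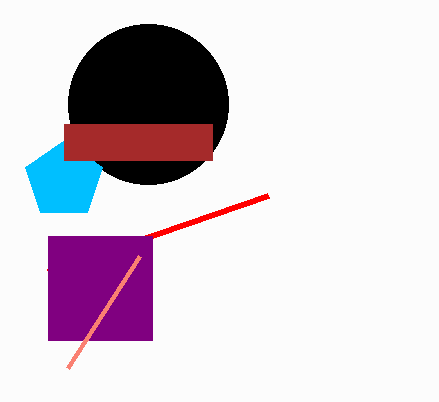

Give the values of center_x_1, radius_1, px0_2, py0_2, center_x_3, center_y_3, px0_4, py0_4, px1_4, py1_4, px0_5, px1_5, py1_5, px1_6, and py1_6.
center_x_1 = 148; radius_1 = 80; px0_2 = 268; py0_2 = 196; center_x_3 = 64; center_y_3 = 180; px0_4 = 48; py0_4 = 236; px1_4 = 152; py1_4 = 340; px0_5 = 64; px1_5 = 212; py1_5 = 160; px1_6 = 140; py1_6 = 256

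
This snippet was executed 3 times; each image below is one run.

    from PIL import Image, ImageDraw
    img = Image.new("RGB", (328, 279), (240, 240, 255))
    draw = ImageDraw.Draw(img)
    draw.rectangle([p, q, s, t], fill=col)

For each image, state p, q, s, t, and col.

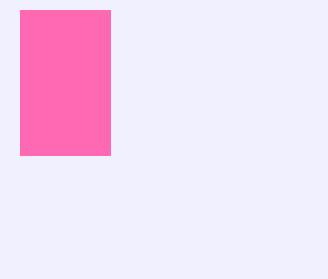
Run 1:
p = 20, q = 10, s = 110, t = 155, col = 'hotpink'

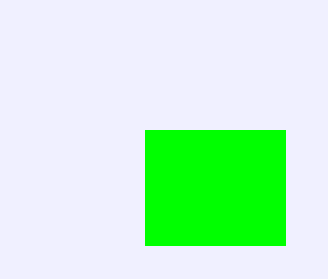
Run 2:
p = 145, q = 130, s = 285, t = 245, col = 'lime'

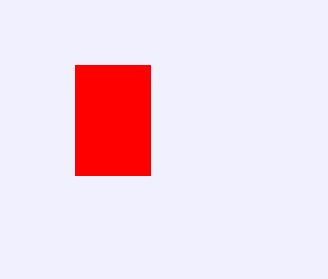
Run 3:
p = 75, q = 65, s = 150, t = 175, col = 'red'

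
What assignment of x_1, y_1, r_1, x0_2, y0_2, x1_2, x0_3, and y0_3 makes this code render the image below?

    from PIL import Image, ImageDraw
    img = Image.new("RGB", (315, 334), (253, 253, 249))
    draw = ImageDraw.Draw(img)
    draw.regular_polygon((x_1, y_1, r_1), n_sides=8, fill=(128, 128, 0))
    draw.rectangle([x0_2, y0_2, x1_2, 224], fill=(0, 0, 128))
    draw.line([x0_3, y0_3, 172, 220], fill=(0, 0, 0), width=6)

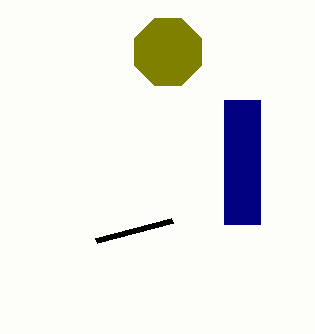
x_1 = 168
y_1 = 52
r_1 = 36
x0_2 = 224
y0_2 = 100
x1_2 = 260
x0_3 = 96
y0_3 = 240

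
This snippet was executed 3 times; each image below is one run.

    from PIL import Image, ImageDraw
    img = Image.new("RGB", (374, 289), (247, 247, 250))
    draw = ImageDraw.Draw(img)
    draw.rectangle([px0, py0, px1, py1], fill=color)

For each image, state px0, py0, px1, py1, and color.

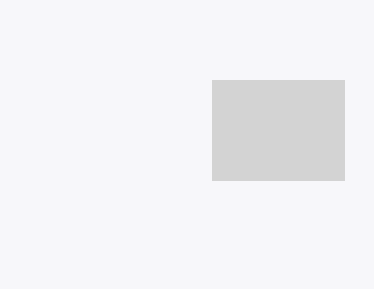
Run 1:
px0 = 212, py0 = 80, px1 = 344, py1 = 180, color = 'lightgray'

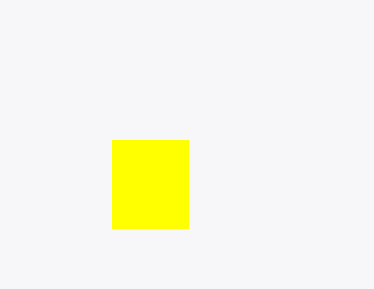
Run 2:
px0 = 112; py0 = 140; px1 = 188; py1 = 228; color = 'yellow'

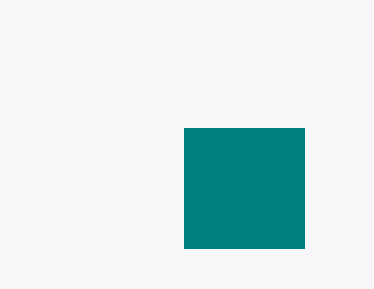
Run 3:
px0 = 184
py0 = 128
px1 = 304
py1 = 248
color = 'teal'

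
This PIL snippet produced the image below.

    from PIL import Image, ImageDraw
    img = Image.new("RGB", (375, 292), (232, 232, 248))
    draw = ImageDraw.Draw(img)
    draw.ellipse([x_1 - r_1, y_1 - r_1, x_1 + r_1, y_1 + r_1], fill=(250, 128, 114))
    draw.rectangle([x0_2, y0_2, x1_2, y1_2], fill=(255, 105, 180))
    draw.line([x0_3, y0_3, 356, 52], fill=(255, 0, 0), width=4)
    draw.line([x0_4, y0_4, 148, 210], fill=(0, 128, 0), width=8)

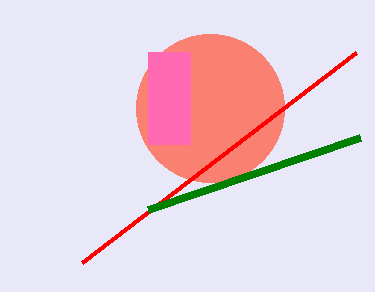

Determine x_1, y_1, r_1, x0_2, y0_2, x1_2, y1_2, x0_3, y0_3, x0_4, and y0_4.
x_1 = 210; y_1 = 108; r_1 = 74; x0_2 = 148; y0_2 = 52; x1_2 = 190; y1_2 = 144; x0_3 = 82; y0_3 = 262; x0_4 = 360; y0_4 = 138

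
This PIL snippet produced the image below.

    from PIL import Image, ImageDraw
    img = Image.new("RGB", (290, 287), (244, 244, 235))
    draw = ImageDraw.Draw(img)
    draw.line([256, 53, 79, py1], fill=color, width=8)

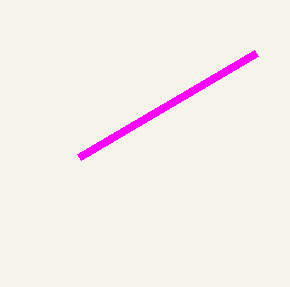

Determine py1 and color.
py1 = 157, color = 'magenta'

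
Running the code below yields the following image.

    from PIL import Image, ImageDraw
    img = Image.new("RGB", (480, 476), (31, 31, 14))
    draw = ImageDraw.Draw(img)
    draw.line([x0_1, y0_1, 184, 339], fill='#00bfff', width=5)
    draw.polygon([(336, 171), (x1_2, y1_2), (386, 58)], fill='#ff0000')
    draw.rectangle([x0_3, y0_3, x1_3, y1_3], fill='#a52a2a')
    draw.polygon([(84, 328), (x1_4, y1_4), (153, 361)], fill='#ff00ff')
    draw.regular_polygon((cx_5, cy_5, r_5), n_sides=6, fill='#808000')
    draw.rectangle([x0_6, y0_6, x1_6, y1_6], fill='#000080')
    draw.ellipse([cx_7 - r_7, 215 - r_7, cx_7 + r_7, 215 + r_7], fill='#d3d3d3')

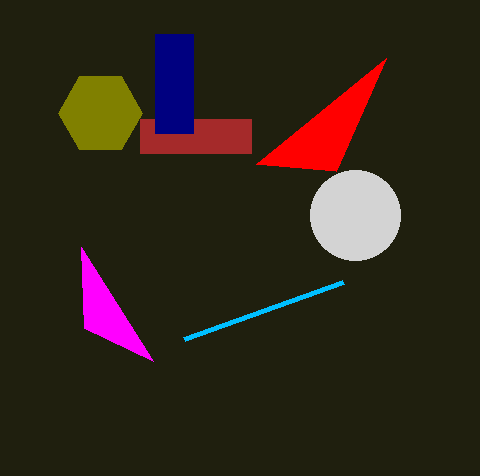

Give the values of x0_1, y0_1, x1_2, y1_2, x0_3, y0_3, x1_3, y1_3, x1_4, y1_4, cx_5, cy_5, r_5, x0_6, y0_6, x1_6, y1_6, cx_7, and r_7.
x0_1 = 343
y0_1 = 282
x1_2 = 256
y1_2 = 164
x0_3 = 140
y0_3 = 119
x1_3 = 251
y1_3 = 153
x1_4 = 81
y1_4 = 247
cx_5 = 100
cy_5 = 113
r_5 = 42
x0_6 = 155
y0_6 = 34
x1_6 = 193
y1_6 = 133
cx_7 = 355
r_7 = 45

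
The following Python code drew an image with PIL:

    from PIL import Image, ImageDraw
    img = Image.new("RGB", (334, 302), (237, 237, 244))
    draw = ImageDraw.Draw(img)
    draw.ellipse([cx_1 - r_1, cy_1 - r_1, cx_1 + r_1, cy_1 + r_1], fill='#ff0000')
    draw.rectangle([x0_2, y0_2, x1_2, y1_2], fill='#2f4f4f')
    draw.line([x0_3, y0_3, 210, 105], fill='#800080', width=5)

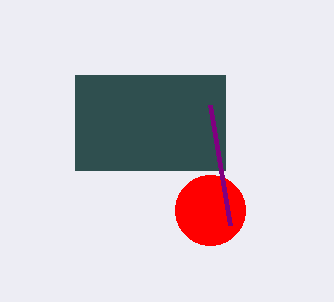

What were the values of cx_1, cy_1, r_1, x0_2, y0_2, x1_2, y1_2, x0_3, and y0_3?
cx_1 = 210; cy_1 = 210; r_1 = 35; x0_2 = 75; y0_2 = 75; x1_2 = 225; y1_2 = 170; x0_3 = 230; y0_3 = 225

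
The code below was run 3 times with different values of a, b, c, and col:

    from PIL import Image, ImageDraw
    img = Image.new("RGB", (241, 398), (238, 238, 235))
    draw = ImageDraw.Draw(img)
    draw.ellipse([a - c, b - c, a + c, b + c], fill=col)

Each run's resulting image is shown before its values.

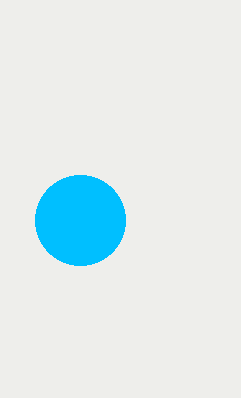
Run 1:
a = 80; b = 220; c = 45; col = 'deepskyblue'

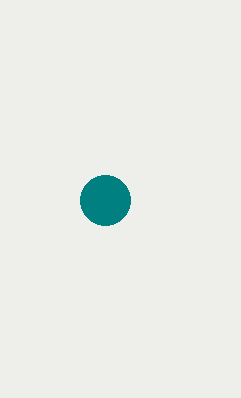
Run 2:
a = 105
b = 200
c = 25
col = 'teal'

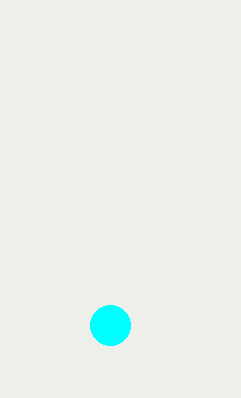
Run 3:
a = 110, b = 325, c = 20, col = 'cyan'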